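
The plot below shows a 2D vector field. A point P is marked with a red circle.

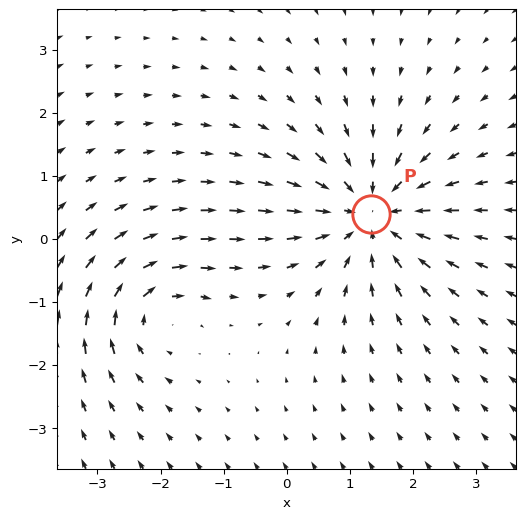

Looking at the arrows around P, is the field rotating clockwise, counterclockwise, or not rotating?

not rotating

Near P at (1.3, 0.4) the arrows show no circulation. The curl there is ≈0.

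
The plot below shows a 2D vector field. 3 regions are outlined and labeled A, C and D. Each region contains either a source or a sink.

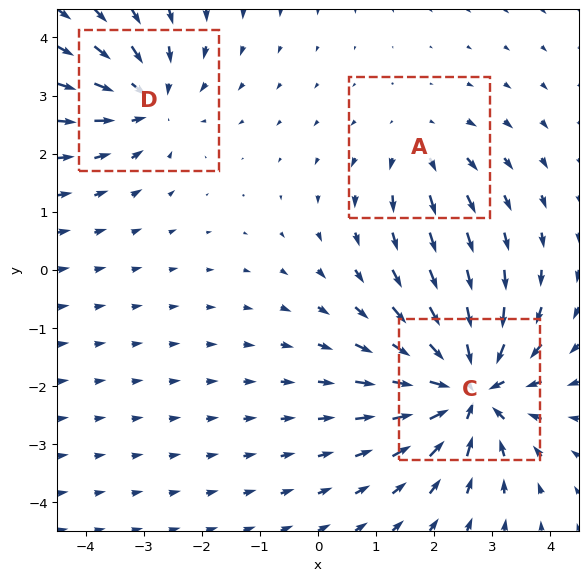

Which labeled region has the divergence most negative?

Divergence at each region's feature centre — A: about +2, C: about -6, D: about -3. Region C is most negative.

C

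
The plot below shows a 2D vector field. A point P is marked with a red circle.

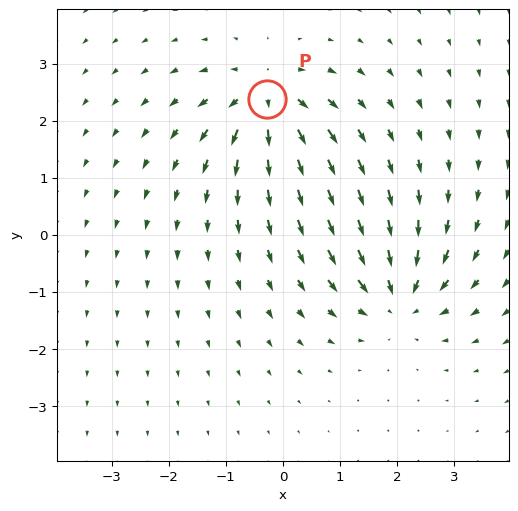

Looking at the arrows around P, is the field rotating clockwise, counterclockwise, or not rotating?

not rotating

Near P at (-0.3, 2.4) the arrows show no circulation. The curl there is ≈0.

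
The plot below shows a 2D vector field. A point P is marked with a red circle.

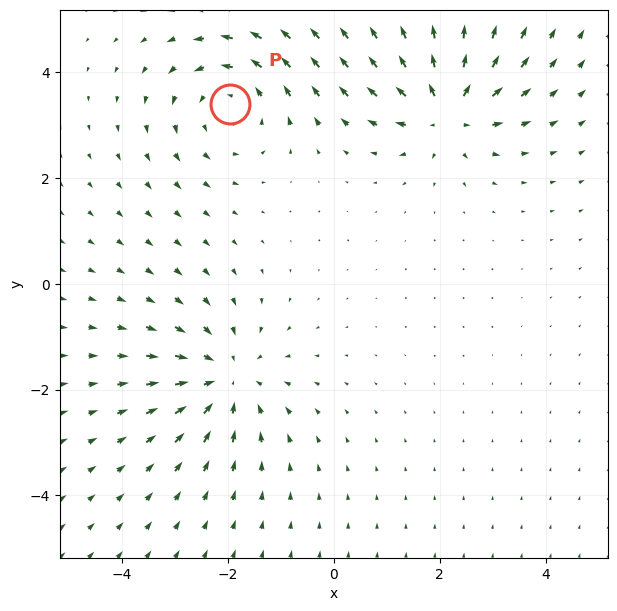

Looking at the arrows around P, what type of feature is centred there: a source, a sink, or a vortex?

vortex

At P (-2.0, 3.4) the arrows circulate counterclockwise. Divergence ≈0, curl about +3 — near-zero divergence with nonzero curl is a vortex.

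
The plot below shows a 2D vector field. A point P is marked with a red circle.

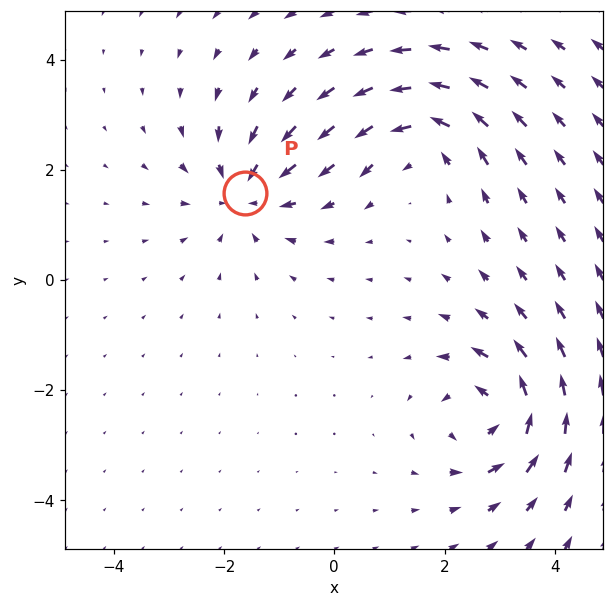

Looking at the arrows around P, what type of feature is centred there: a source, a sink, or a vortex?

At P (-1.6, 1.6) the arrows converge inward. Divergence about -4, curl ≈0 — negative divergence with near-zero curl is a sink.

sink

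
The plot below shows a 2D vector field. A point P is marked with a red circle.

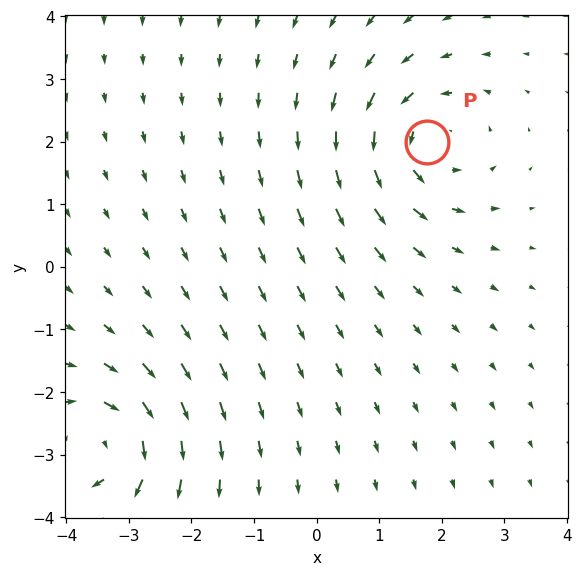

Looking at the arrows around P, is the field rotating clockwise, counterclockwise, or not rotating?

counterclockwise

Near P at (1.8, 2.0) the arrows circulate counterclockwise. The curl (z-component) there is about +4; positive curl means counterclockwise rotation.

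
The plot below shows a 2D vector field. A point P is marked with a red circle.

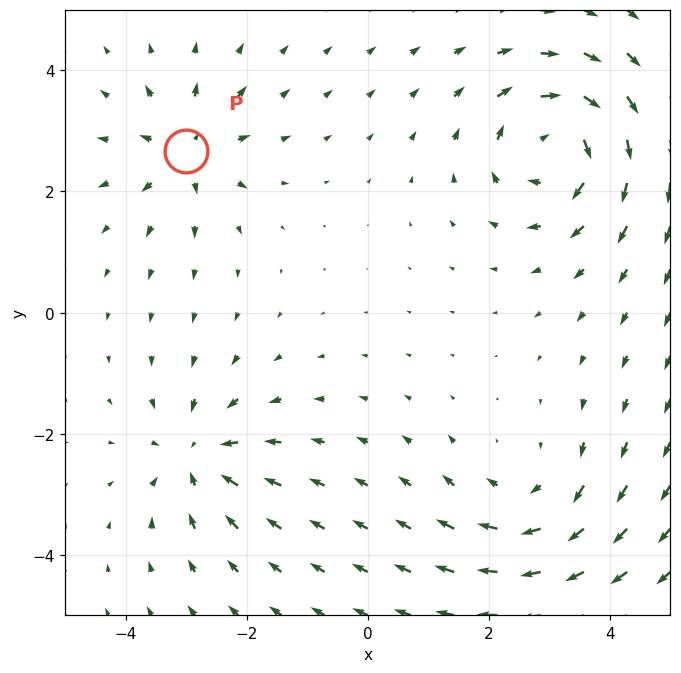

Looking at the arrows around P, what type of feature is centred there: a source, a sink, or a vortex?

At P (-3.0, 2.7) the arrows spread outward. Divergence about +4, curl ≈0 — positive divergence with near-zero curl is a source.

source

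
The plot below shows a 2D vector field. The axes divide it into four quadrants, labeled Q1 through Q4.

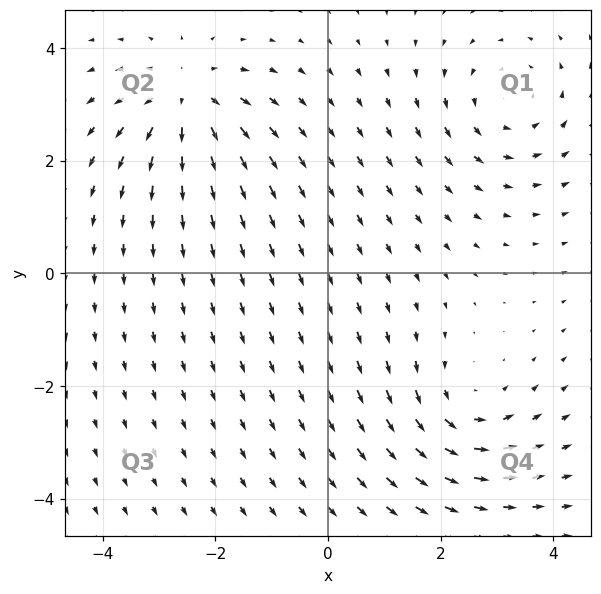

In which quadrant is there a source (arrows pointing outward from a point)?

Q2

The source sits at approximately (-2.5, 3.1), which lies in quadrant Q2. The divergence there is about +5, positive as expected for a source.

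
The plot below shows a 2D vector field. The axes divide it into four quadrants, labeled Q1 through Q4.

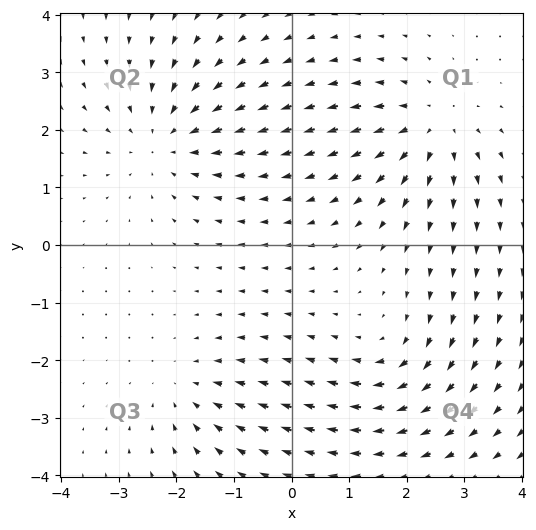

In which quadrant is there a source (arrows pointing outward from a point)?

Q1

The source sits at approximately (2.4, 2.1), which lies in quadrant Q1. The divergence there is about +4, positive as expected for a source.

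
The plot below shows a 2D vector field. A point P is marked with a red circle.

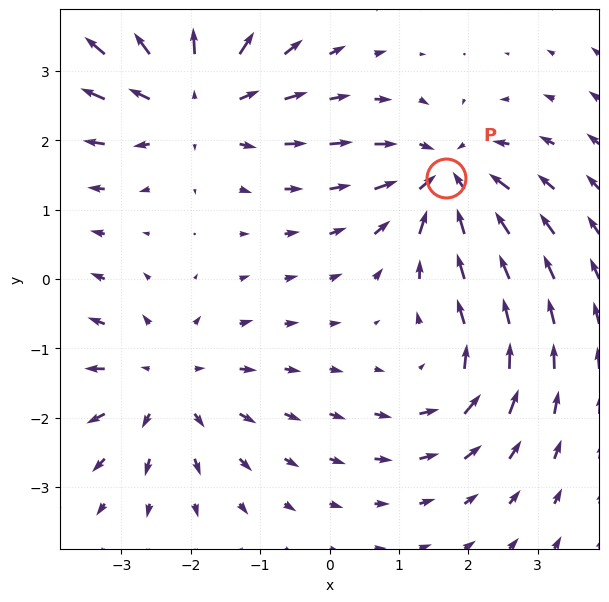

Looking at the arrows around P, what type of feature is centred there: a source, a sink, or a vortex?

At P (1.7, 1.5) the arrows converge inward. Divergence about -5, curl ≈0 — negative divergence with near-zero curl is a sink.

sink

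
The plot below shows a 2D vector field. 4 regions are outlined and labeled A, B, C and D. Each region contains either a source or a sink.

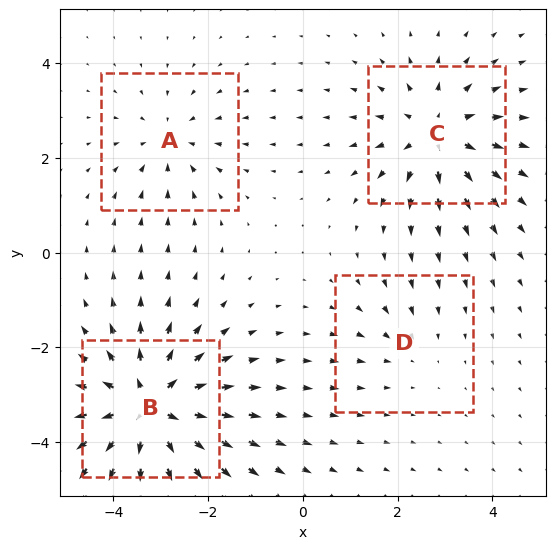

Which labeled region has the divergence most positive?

B

Divergence at each region's feature centre — A: about -3, B: about +6, C: about +5, D: about -2. Region B is most positive.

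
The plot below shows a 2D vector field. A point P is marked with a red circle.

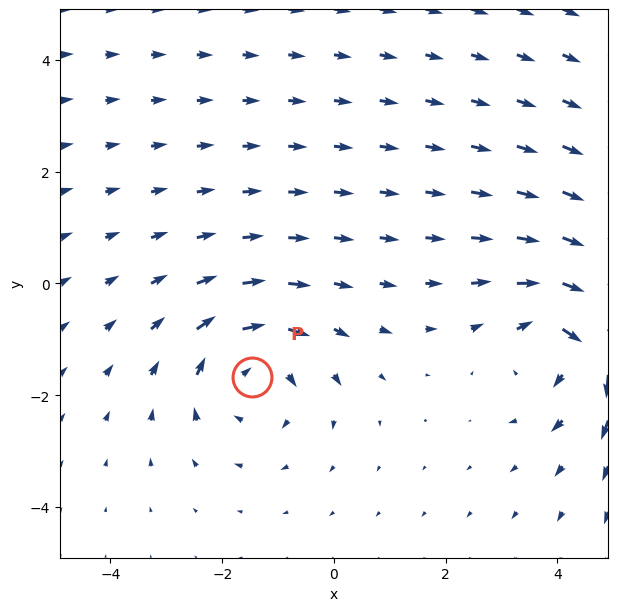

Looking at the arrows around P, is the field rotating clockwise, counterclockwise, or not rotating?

clockwise

Near P at (-1.5, -1.7) the arrows circulate clockwise. The curl (z-component) there is about -3; negative curl means clockwise rotation.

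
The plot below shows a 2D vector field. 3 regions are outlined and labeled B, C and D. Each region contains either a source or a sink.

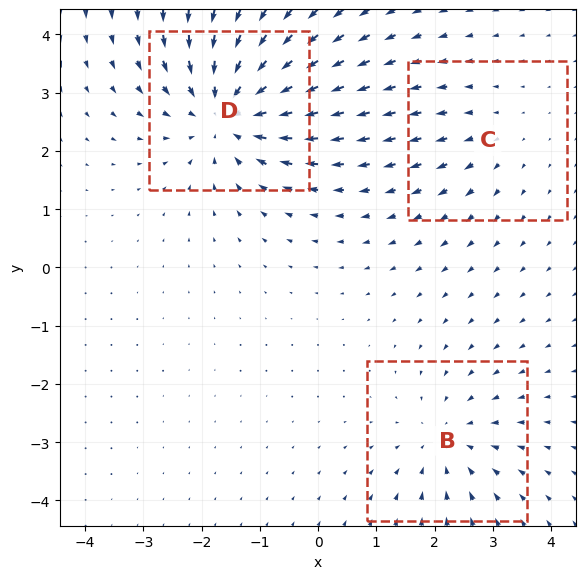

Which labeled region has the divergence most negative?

Divergence at each region's feature centre — B: about -3, C: about +2, D: about -5. Region D is most negative.

D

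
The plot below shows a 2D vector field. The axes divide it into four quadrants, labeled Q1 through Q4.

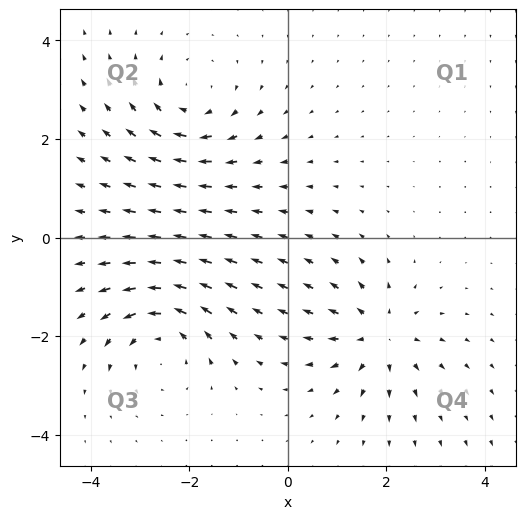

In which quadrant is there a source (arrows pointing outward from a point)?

Q4

The source sits at approximately (1.8, -2.0), which lies in quadrant Q4. The divergence there is about +5, positive as expected for a source.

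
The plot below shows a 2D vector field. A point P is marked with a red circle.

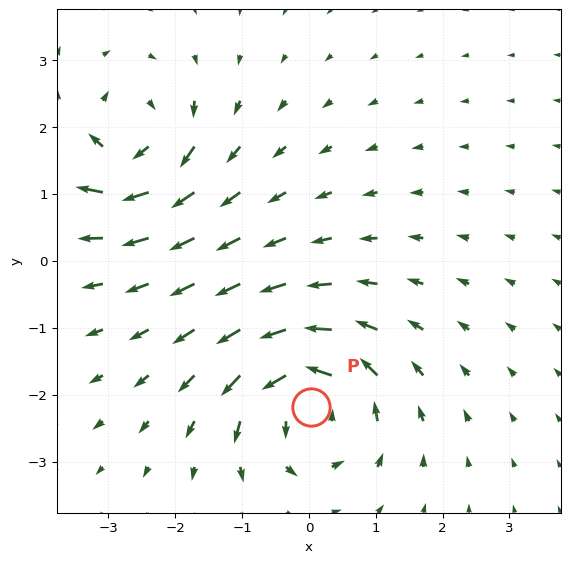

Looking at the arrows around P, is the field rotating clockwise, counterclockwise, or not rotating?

counterclockwise

Near P at (0.0, -2.2) the arrows circulate counterclockwise. The curl (z-component) there is about +5; positive curl means counterclockwise rotation.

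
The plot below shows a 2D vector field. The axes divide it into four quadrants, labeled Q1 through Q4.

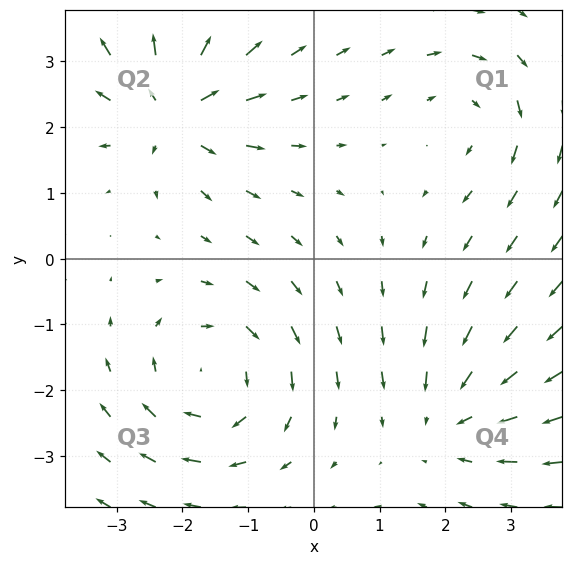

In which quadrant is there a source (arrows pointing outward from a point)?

The source sits at approximately (-2.1, 2.3), which lies in quadrant Q2. The divergence there is about +5, positive as expected for a source.

Q2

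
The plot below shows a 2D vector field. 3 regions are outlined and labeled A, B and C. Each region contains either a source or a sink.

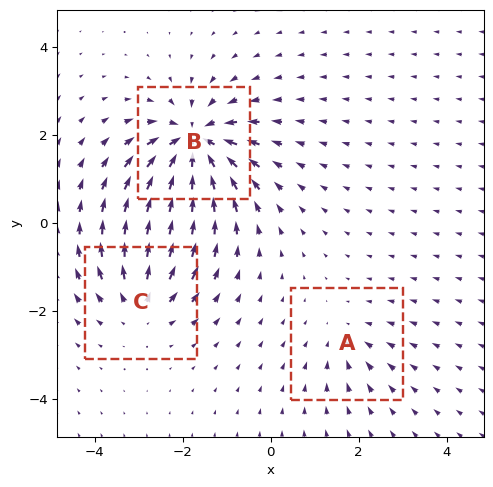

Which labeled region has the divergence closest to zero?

Divergence at each region's feature centre — A: about -2, B: about -6, C: about +4. Region A is closest to zero.

A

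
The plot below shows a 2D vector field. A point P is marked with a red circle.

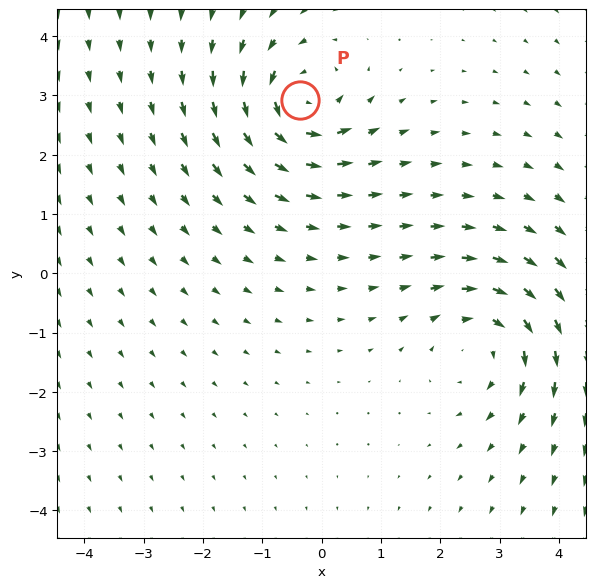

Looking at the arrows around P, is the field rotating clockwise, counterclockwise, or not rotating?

counterclockwise

Near P at (-0.4, 2.9) the arrows circulate counterclockwise. The curl (z-component) there is about +5; positive curl means counterclockwise rotation.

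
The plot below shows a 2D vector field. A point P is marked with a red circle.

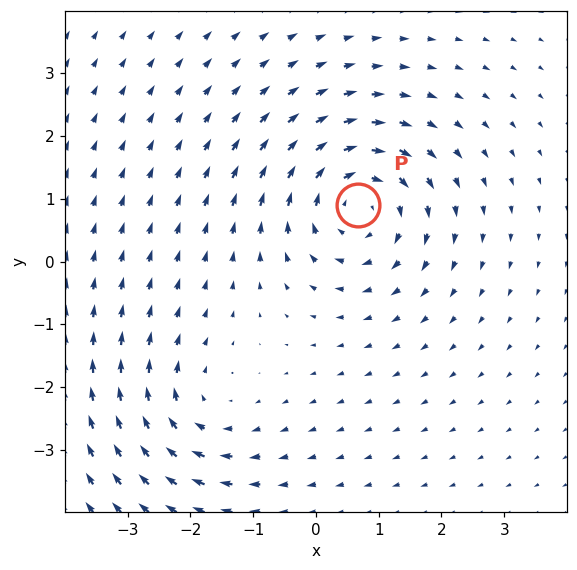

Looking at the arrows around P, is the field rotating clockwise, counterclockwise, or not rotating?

Near P at (0.7, 0.9) the arrows circulate clockwise. The curl (z-component) there is about -4; negative curl means clockwise rotation.

clockwise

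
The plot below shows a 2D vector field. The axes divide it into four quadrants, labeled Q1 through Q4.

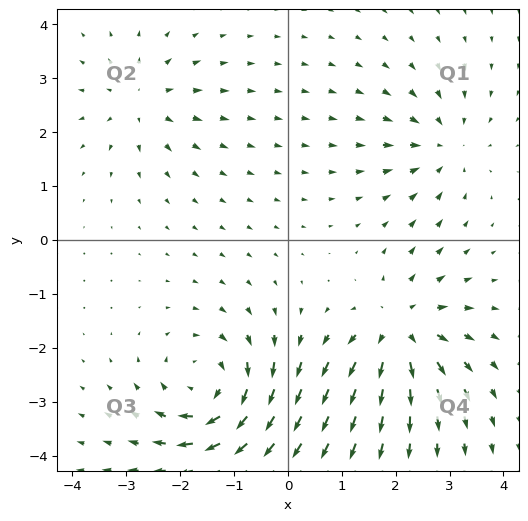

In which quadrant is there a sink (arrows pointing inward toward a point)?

Q1

The sink sits at approximately (2.9, 1.7), which lies in quadrant Q1. The divergence there is about -3, negative as expected for a sink.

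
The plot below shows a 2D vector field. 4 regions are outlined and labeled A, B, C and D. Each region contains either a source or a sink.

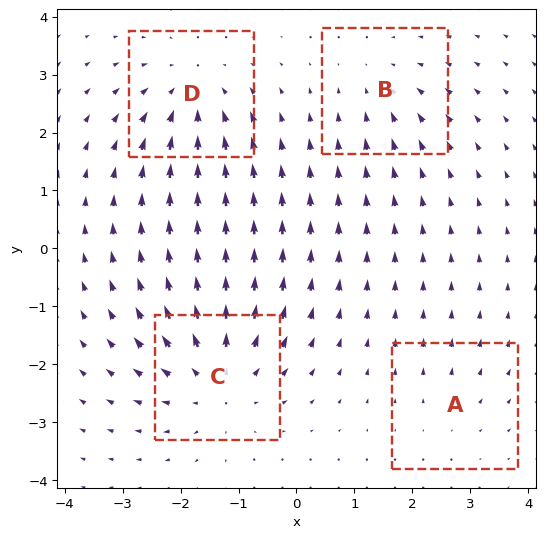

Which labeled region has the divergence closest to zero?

A

Divergence at each region's feature centre — A: about +2, B: about -3, C: about +6, D: about -5. Region A is closest to zero.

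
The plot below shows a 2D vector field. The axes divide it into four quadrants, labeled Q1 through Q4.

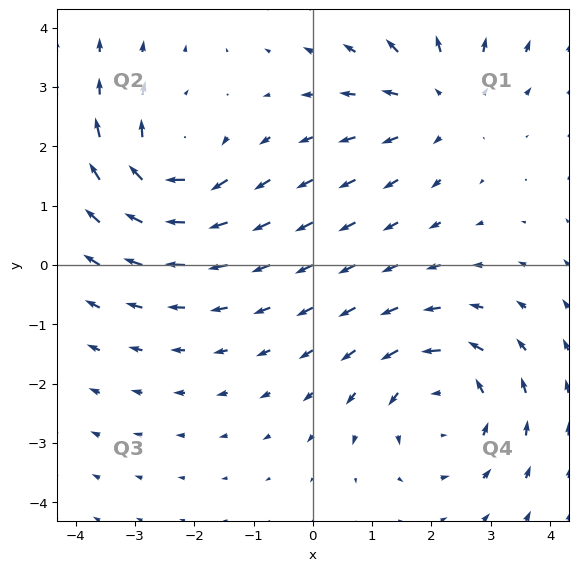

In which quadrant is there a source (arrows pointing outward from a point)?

Q1

The source sits at approximately (2.2, 2.8), which lies in quadrant Q1. The divergence there is about +3, positive as expected for a source.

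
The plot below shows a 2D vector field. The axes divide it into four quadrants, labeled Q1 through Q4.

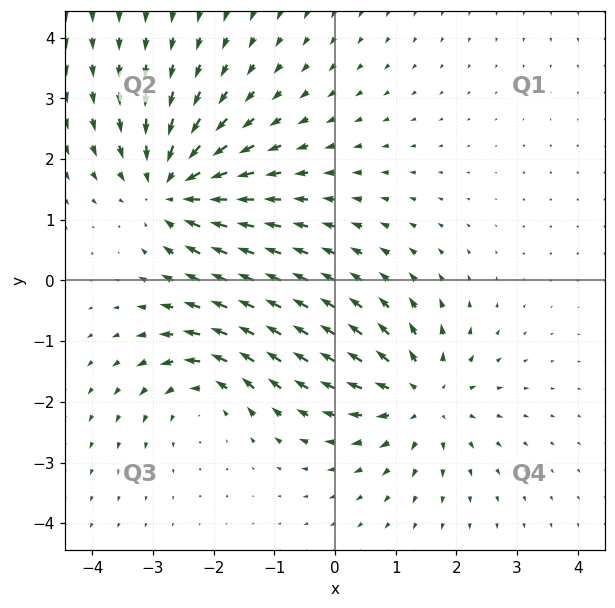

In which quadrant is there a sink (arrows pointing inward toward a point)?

The sink sits at approximately (-2.7, 1.5), which lies in quadrant Q2. The divergence there is about -4, negative as expected for a sink.

Q2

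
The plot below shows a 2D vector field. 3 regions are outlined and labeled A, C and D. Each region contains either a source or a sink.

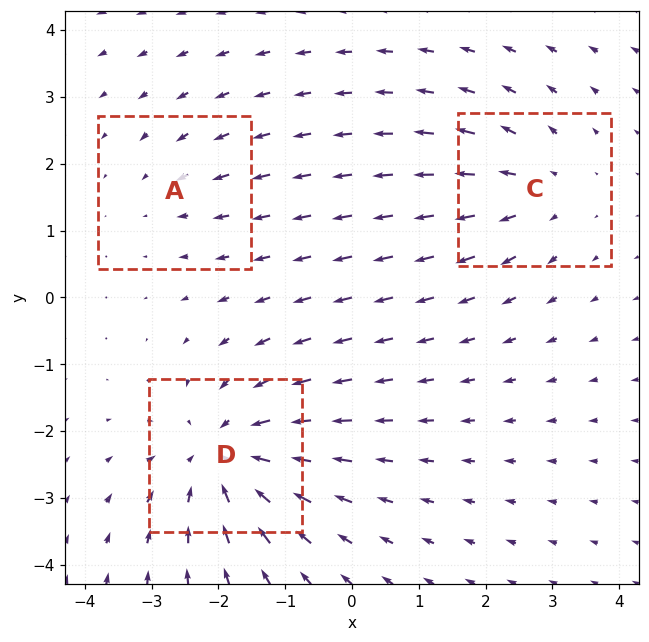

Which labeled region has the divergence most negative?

Divergence at each region's feature centre — A: about -2, C: about +3, D: about -5. Region D is most negative.

D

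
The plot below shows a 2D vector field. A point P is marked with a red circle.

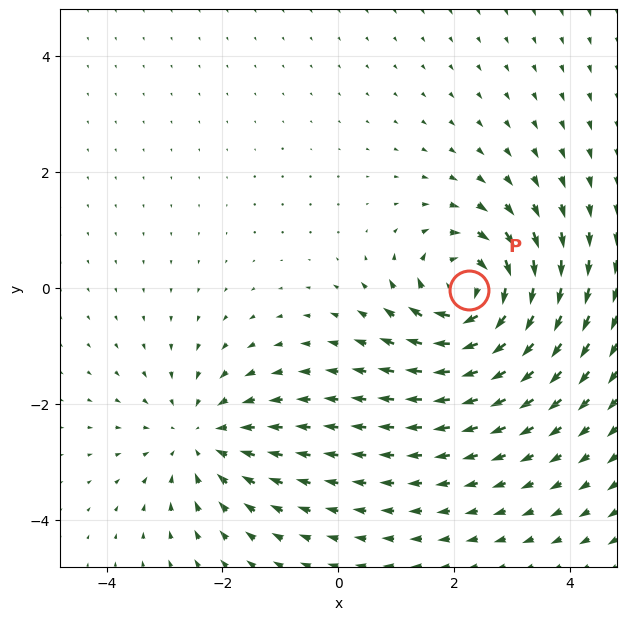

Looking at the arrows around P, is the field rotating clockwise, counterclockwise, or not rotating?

clockwise

Near P at (2.3, -0.0) the arrows circulate clockwise. The curl (z-component) there is about -6; negative curl means clockwise rotation.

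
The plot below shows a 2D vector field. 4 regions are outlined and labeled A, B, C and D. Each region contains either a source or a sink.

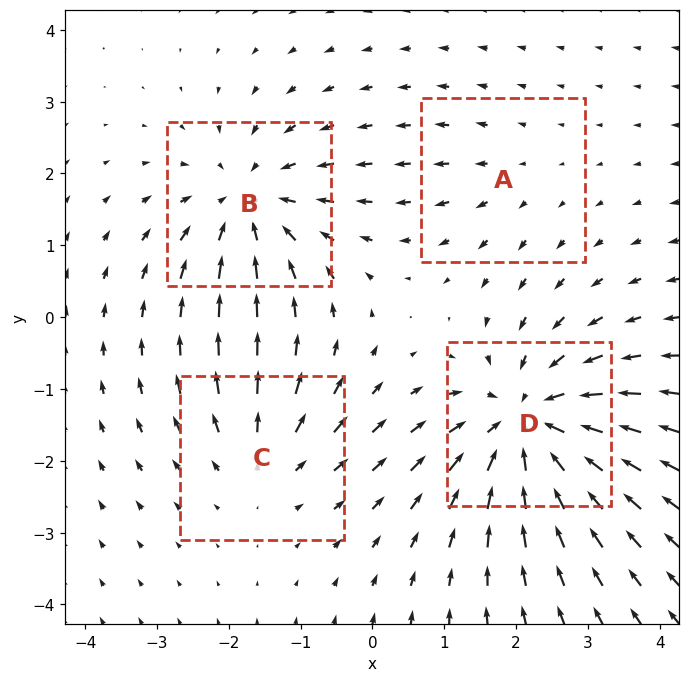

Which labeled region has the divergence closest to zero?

A

Divergence at each region's feature centre — A: about +2, B: about -5, C: about +3, D: about -7. Region A is closest to zero.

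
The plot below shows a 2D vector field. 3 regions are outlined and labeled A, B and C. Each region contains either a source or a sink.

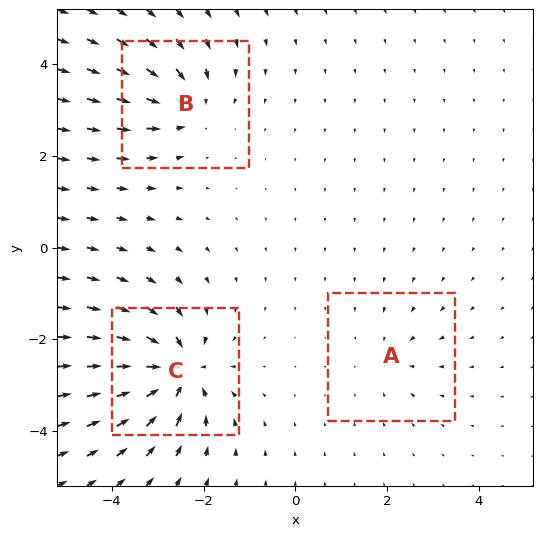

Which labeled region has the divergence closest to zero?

A

Divergence at each region's feature centre — A: about -2, B: about -4, C: about -6. Region A is closest to zero.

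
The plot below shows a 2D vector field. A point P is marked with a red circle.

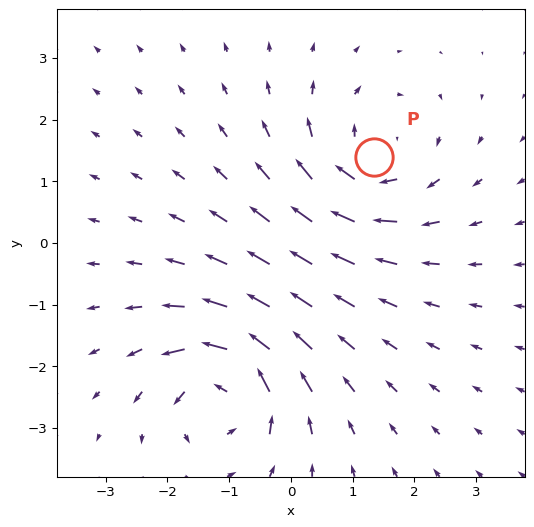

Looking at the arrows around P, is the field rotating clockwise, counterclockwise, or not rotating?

clockwise

Near P at (1.3, 1.4) the arrows circulate clockwise. The curl (z-component) there is about -4; negative curl means clockwise rotation.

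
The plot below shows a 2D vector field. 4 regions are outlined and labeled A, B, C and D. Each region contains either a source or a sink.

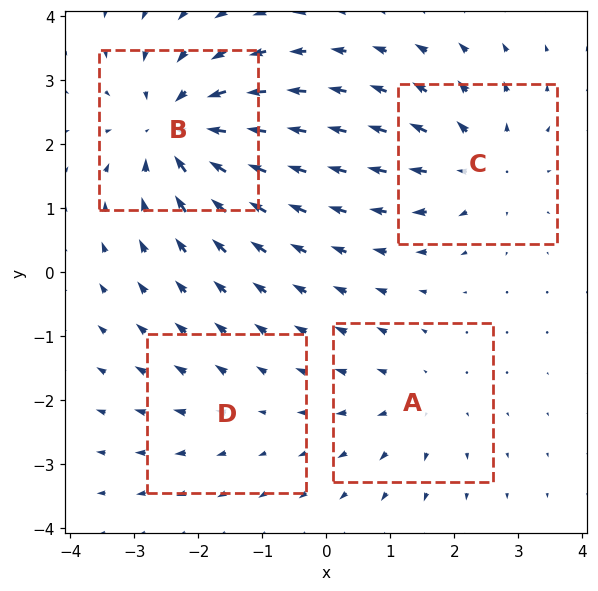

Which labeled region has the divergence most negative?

Divergence at each region's feature centre — A: about +3, B: about -7, C: about +4, D: about +2. Region B is most negative.

B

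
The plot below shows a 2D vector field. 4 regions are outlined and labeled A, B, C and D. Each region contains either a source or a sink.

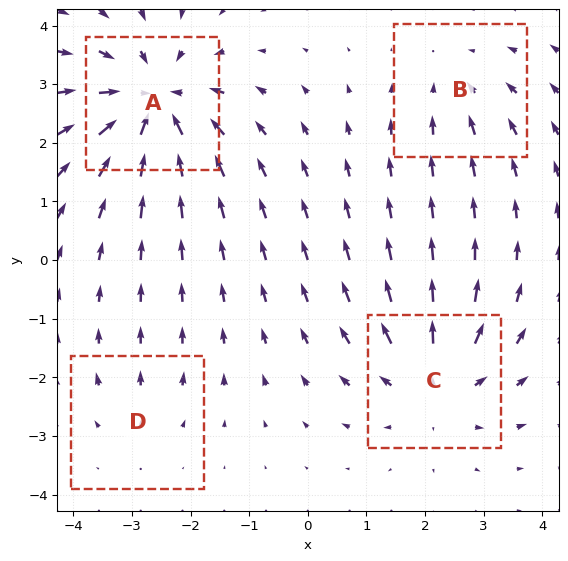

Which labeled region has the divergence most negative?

Divergence at each region's feature centre — A: about -7, B: about -3, C: about +5, D: about +2. Region A is most negative.

A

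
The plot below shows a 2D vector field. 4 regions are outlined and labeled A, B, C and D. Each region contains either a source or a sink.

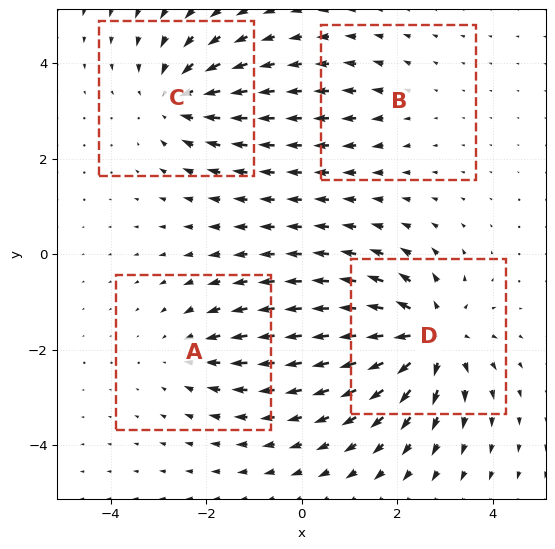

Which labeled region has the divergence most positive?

D

Divergence at each region's feature centre — A: about -3, B: about +2, C: about -5, D: about +6. Region D is most positive.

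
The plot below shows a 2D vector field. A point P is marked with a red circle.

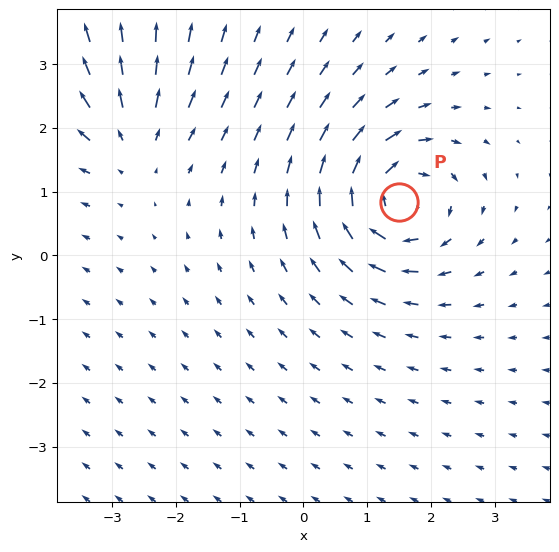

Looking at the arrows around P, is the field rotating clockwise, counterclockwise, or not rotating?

clockwise

Near P at (1.5, 0.8) the arrows circulate clockwise. The curl (z-component) there is about -6; negative curl means clockwise rotation.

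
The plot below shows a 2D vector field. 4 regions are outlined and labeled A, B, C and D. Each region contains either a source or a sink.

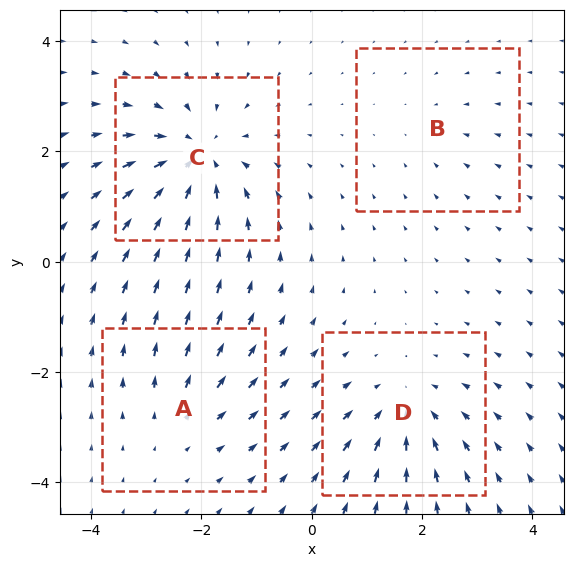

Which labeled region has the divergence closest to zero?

B

Divergence at each region's feature centre — A: about +3, B: about -2, C: about -7, D: about -5. Region B is closest to zero.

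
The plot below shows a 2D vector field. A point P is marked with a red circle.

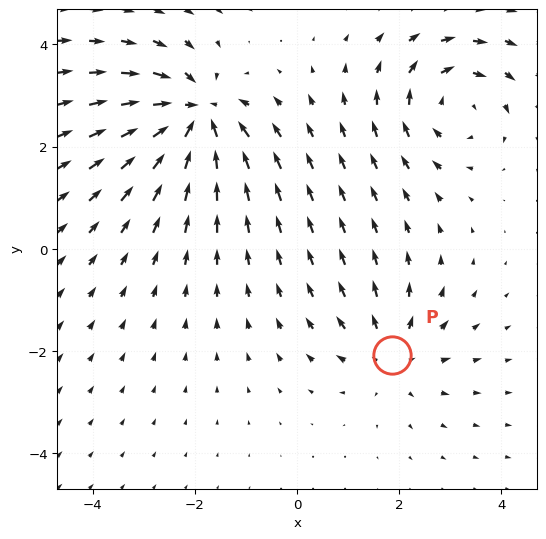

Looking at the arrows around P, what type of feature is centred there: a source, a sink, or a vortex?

source

At P (1.9, -2.1) the arrows spread outward. Divergence about +3, curl ≈0 — positive divergence with near-zero curl is a source.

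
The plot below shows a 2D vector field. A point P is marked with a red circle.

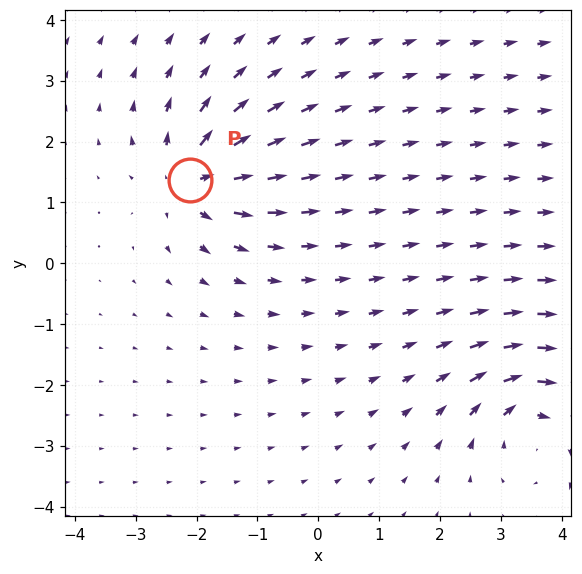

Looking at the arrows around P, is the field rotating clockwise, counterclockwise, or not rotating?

not rotating

Near P at (-2.1, 1.4) the arrows show no circulation. The curl there is ≈0.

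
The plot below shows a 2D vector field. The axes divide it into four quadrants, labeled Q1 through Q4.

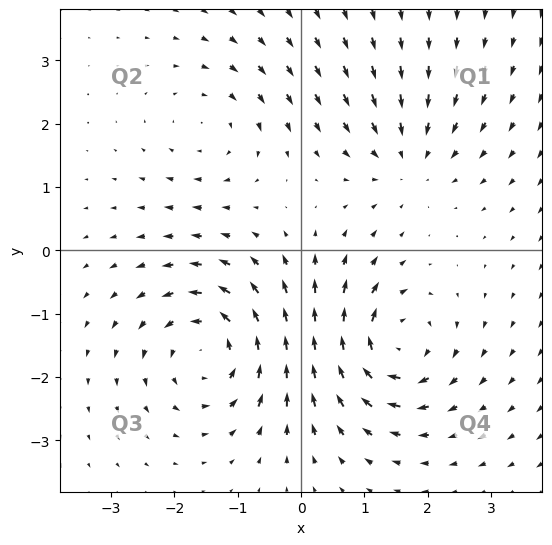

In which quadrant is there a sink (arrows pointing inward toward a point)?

The sink sits at approximately (1.7, 1.4), which lies in quadrant Q1. The divergence there is about -3, negative as expected for a sink.

Q1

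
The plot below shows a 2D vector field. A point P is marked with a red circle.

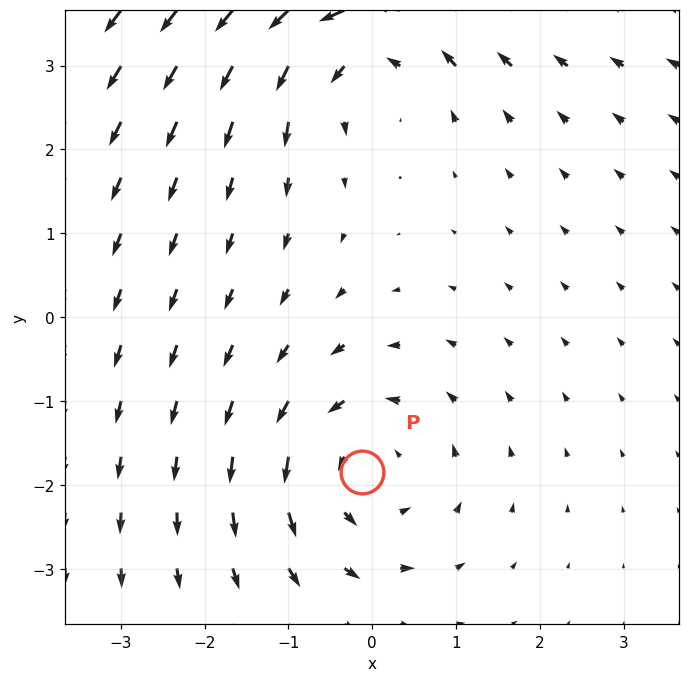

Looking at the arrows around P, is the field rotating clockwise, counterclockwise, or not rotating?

counterclockwise

Near P at (-0.1, -1.8) the arrows circulate counterclockwise. The curl (z-component) there is about +3; positive curl means counterclockwise rotation.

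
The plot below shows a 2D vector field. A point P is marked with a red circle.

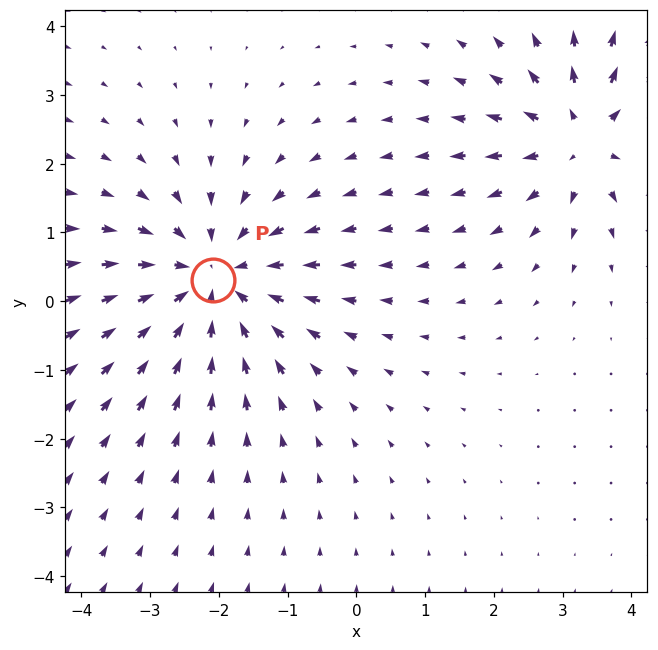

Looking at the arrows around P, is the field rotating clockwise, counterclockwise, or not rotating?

not rotating

Near P at (-2.1, 0.3) the arrows show no circulation. The curl there is ≈0.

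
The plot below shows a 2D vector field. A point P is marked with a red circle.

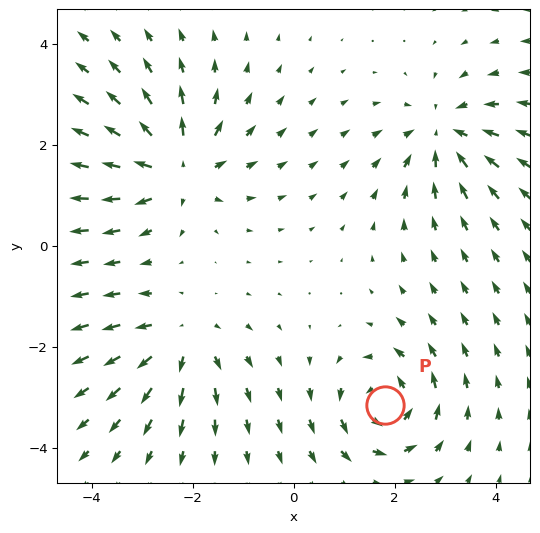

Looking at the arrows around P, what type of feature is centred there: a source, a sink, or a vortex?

At P (1.8, -3.1) the arrows circulate counterclockwise. Divergence ≈0, curl about +6 — near-zero divergence with nonzero curl is a vortex.

vortex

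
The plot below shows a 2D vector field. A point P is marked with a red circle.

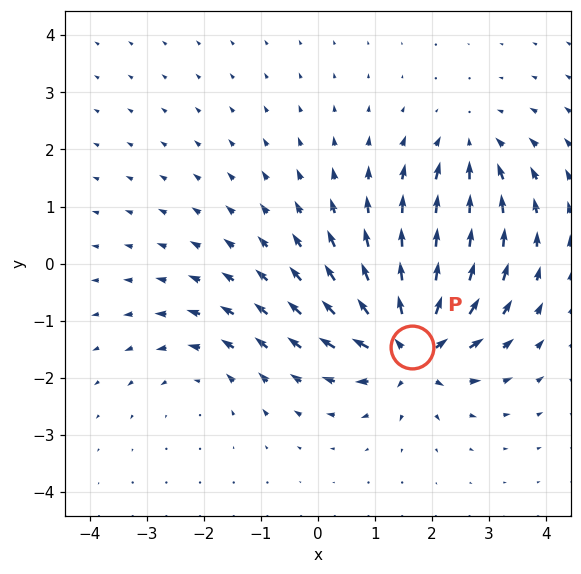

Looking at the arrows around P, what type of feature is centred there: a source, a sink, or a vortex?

At P (1.6, -1.5) the arrows spread outward. Divergence about +7, curl ≈0 — positive divergence with near-zero curl is a source.

source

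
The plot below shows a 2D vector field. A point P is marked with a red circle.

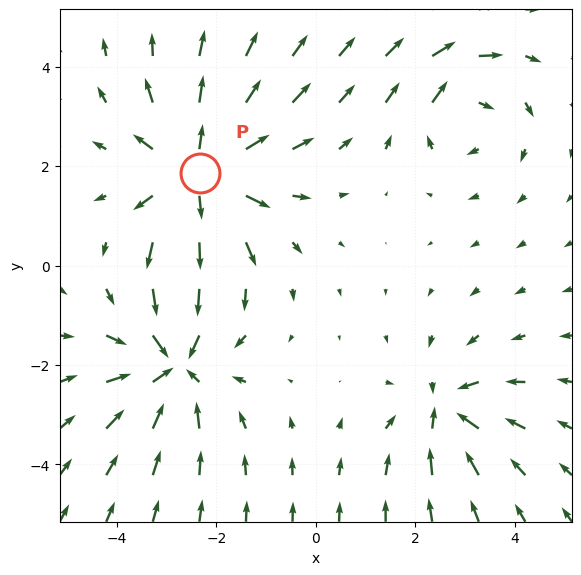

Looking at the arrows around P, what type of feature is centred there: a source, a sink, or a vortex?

source

At P (-2.3, 1.9) the arrows spread outward. Divergence about +5, curl ≈0 — positive divergence with near-zero curl is a source.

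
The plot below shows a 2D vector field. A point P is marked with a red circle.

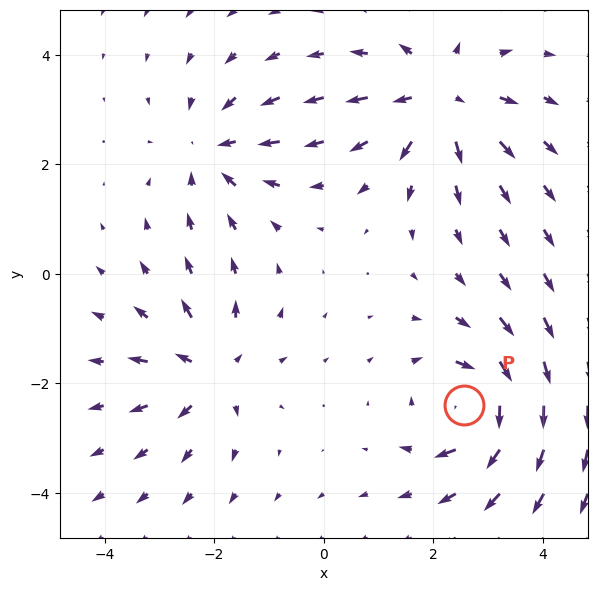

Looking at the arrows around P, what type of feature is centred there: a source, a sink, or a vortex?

At P (2.6, -2.4) the arrows circulate clockwise. Divergence ≈0, curl about -6 — near-zero divergence with nonzero curl is a vortex.

vortex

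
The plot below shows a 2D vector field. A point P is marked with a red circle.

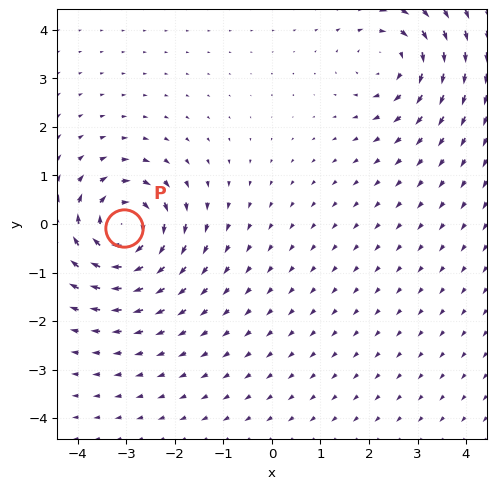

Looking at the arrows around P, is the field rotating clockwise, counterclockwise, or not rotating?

Near P at (-3.1, -0.1) the arrows circulate clockwise. The curl (z-component) there is about -6; negative curl means clockwise rotation.

clockwise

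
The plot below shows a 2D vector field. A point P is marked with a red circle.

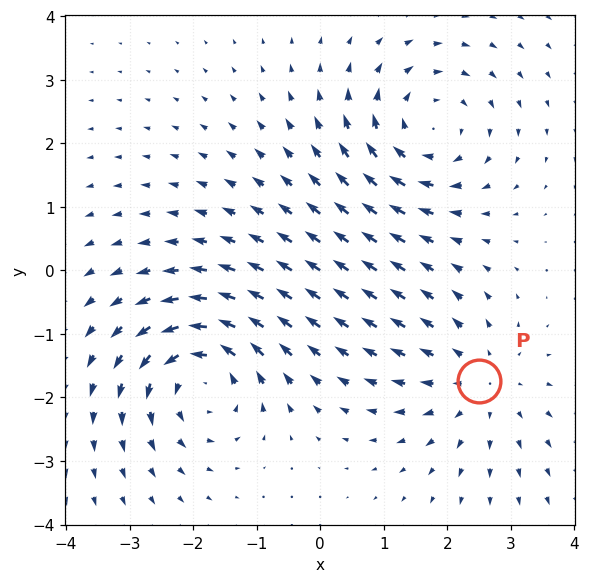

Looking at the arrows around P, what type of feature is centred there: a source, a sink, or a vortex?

At P (2.5, -1.7) the arrows spread outward. Divergence about +4, curl ≈0 — positive divergence with near-zero curl is a source.

source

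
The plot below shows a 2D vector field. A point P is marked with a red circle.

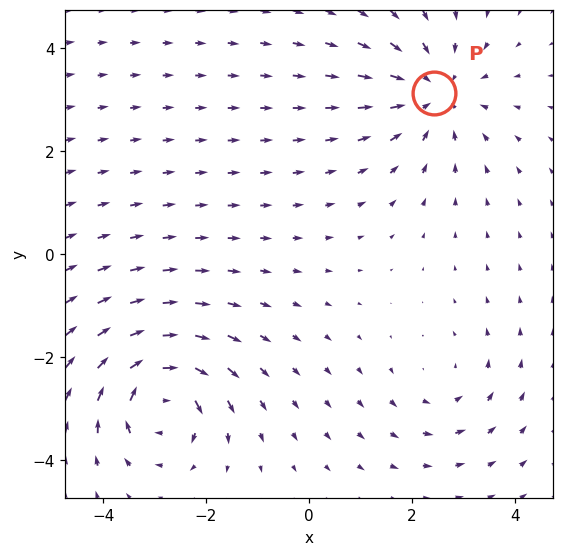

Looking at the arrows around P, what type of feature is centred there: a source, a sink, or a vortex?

sink

At P (2.4, 3.1) the arrows converge inward. Divergence about -4, curl ≈0 — negative divergence with near-zero curl is a sink.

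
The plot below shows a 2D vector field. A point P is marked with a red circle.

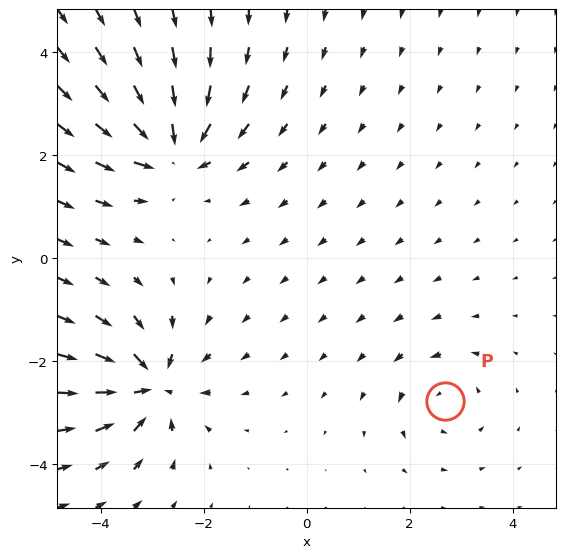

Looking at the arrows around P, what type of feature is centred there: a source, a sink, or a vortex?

vortex

At P (2.7, -2.8) the arrows circulate counterclockwise. Divergence ≈0, curl about +4 — near-zero divergence with nonzero curl is a vortex.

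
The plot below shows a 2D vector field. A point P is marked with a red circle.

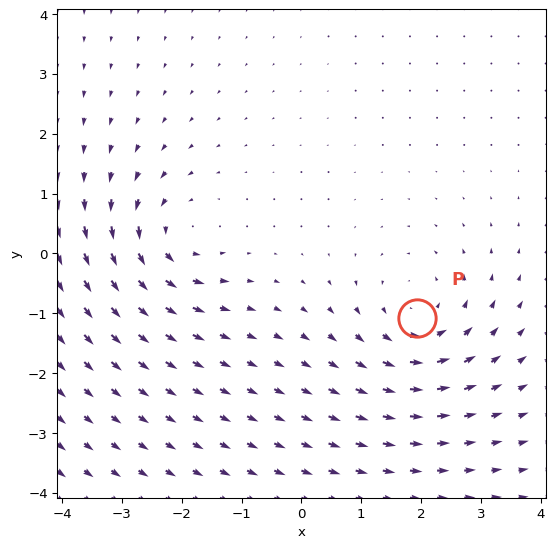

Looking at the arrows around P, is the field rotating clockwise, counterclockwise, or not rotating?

Near P at (1.9, -1.1) the arrows circulate counterclockwise. The curl (z-component) there is about +3; positive curl means counterclockwise rotation.

counterclockwise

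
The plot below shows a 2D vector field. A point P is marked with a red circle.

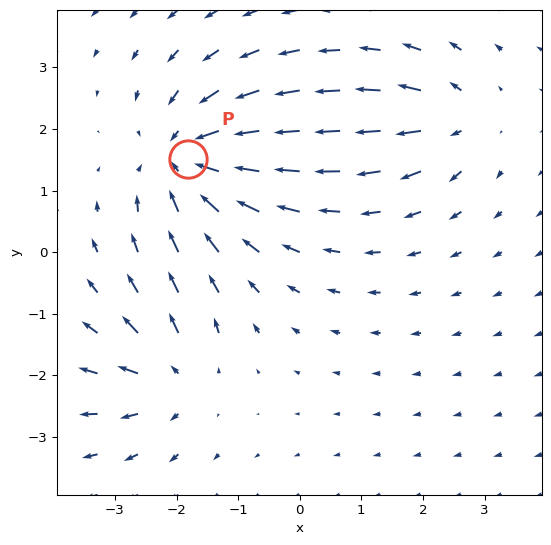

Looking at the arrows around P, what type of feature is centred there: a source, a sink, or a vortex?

sink

At P (-1.8, 1.5) the arrows converge inward. Divergence about -5, curl ≈0 — negative divergence with near-zero curl is a sink.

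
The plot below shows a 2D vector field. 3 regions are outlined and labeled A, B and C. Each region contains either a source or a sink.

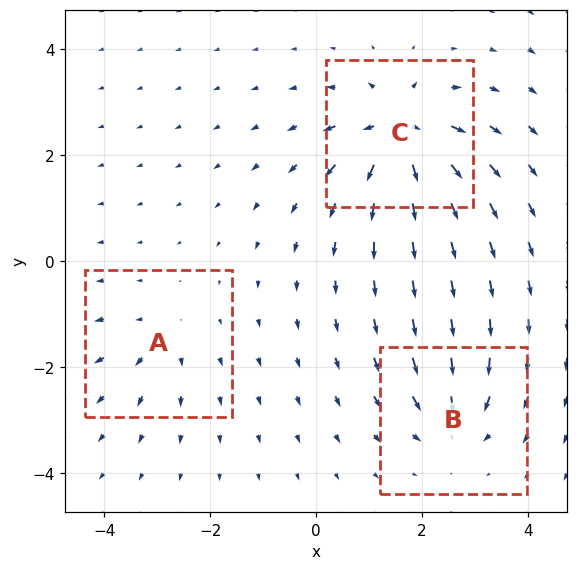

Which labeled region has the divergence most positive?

Divergence at each region's feature centre — A: about +3, B: about -4, C: about +6. Region C is most positive.

C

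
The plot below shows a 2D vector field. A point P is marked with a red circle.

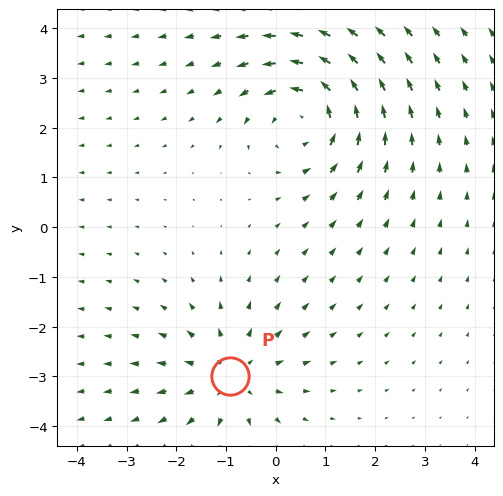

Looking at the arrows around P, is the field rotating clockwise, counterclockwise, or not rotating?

Near P at (-0.9, -3.0) the arrows show no circulation. The curl there is ≈0.

not rotating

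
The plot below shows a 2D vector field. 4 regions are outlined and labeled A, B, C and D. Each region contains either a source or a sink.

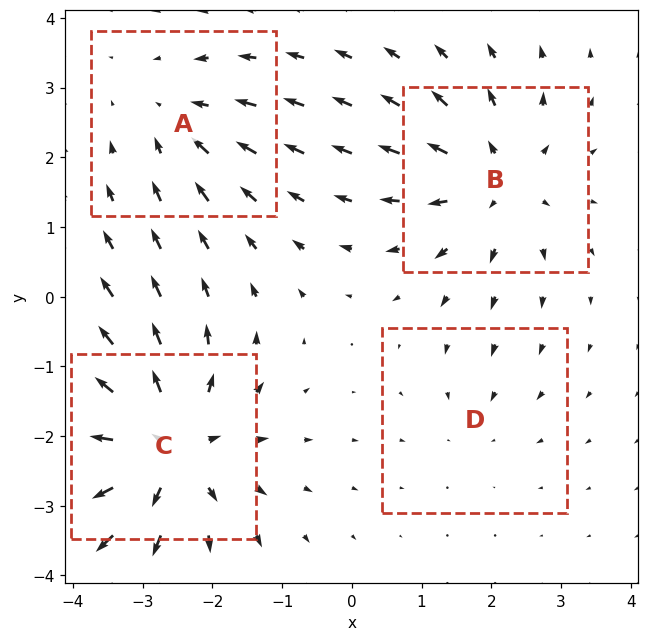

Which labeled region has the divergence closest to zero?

D

Divergence at each region's feature centre — A: about -4, B: about +5, C: about +8, D: about -2. Region D is closest to zero.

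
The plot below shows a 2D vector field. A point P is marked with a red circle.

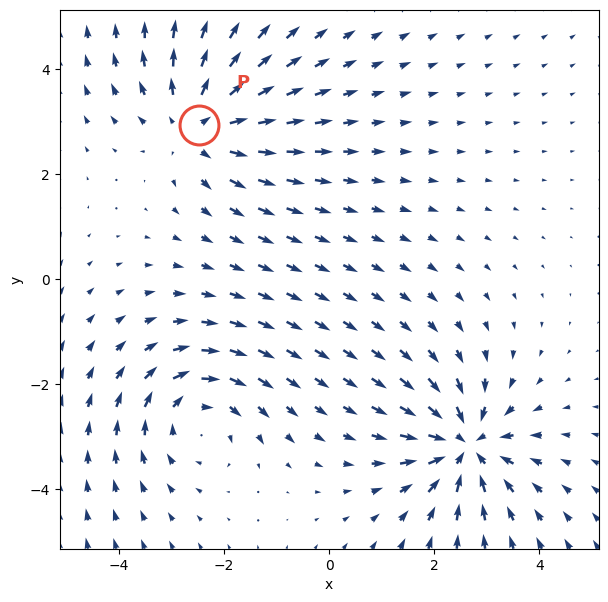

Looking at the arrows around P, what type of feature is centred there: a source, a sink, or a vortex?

At P (-2.5, 2.9) the arrows spread outward. Divergence about +4, curl ≈0 — positive divergence with near-zero curl is a source.

source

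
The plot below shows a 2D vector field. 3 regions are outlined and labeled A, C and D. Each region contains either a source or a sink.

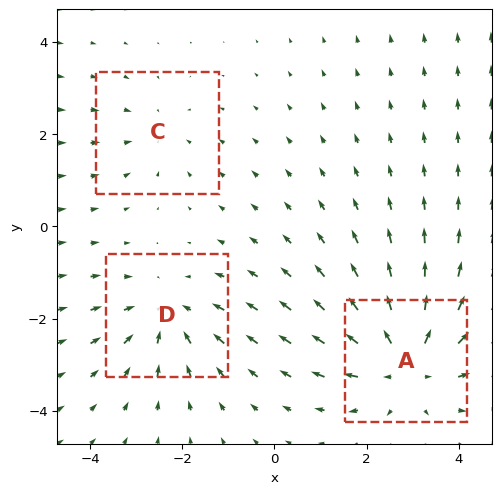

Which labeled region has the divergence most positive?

Divergence at each region's feature centre — A: about +4, C: about -2, D: about -3. Region A is most positive.

A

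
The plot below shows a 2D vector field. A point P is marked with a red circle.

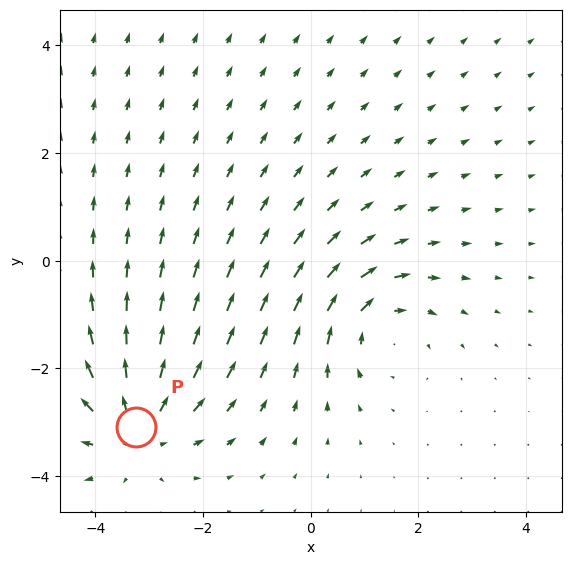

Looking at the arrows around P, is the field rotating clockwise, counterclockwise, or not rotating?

Near P at (-3.3, -3.1) the arrows show no circulation. The curl there is ≈0.

not rotating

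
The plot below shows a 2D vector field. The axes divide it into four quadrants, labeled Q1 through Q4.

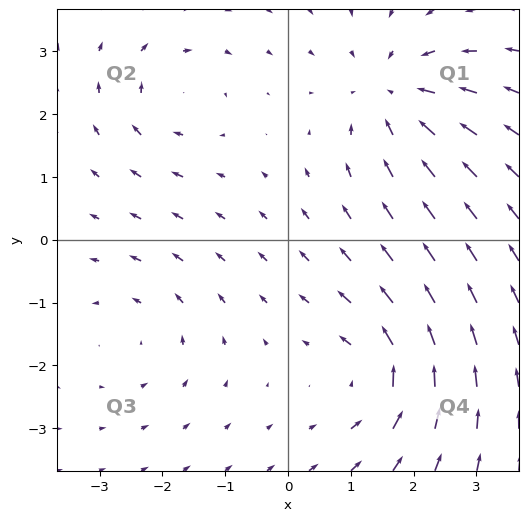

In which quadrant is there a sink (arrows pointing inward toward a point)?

Q1

The sink sits at approximately (1.7, 2.3), which lies in quadrant Q1. The divergence there is about -4, negative as expected for a sink.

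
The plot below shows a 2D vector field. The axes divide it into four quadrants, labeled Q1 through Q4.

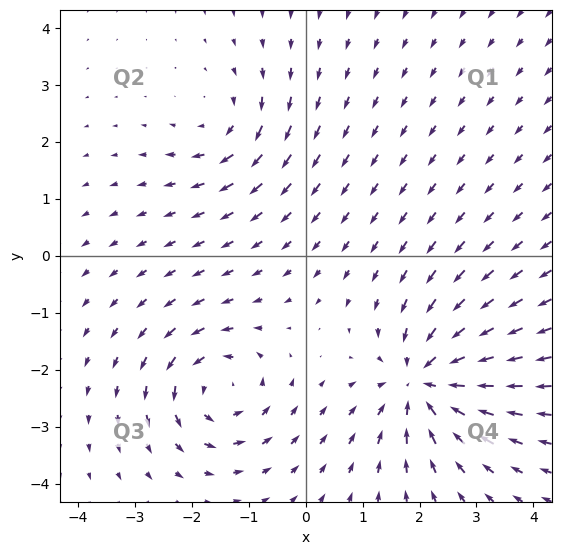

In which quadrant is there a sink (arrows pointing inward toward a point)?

Q4

The sink sits at approximately (2.1, -2.2), which lies in quadrant Q4. The divergence there is about -6, negative as expected for a sink.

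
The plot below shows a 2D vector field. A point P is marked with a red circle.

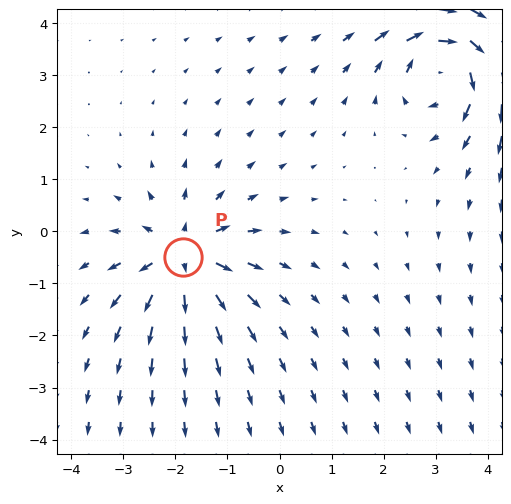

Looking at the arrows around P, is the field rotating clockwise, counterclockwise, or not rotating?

not rotating

Near P at (-1.8, -0.5) the arrows show no circulation. The curl there is ≈0.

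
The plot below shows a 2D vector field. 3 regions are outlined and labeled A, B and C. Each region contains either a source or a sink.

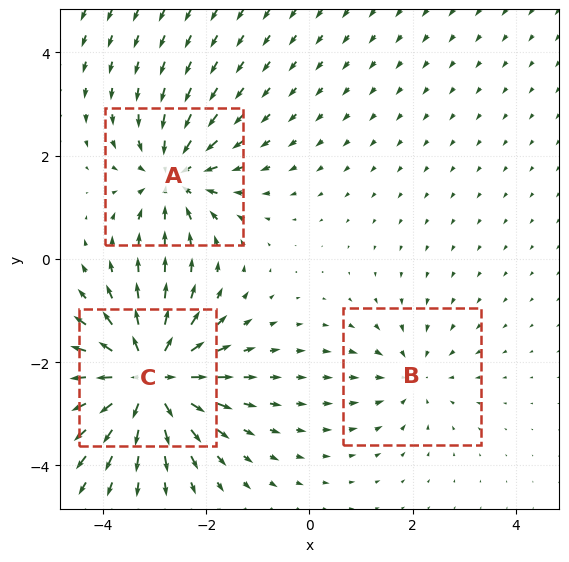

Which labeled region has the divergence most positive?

Divergence at each region's feature centre — A: about -4, B: about -2, C: about +6. Region C is most positive.

C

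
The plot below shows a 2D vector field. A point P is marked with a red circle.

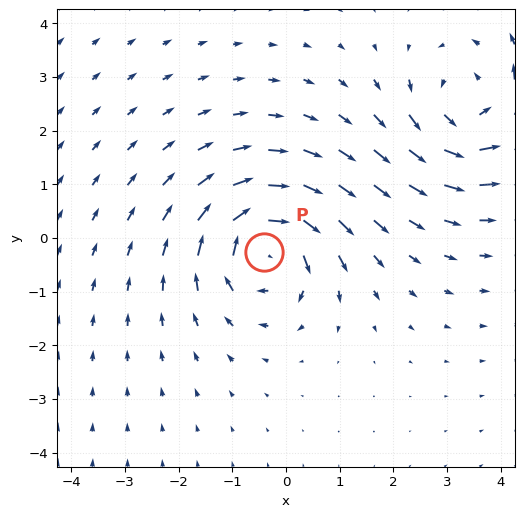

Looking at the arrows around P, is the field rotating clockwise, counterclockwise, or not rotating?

clockwise

Near P at (-0.4, -0.3) the arrows circulate clockwise. The curl (z-component) there is about -6; negative curl means clockwise rotation.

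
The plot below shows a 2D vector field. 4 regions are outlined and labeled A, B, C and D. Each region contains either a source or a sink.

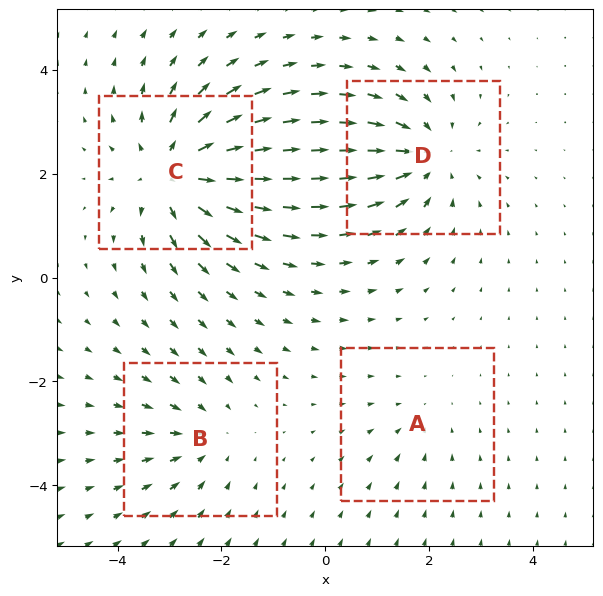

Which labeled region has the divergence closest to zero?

A

Divergence at each region's feature centre — A: about -2, B: about -3, C: about +6, D: about -5. Region A is closest to zero.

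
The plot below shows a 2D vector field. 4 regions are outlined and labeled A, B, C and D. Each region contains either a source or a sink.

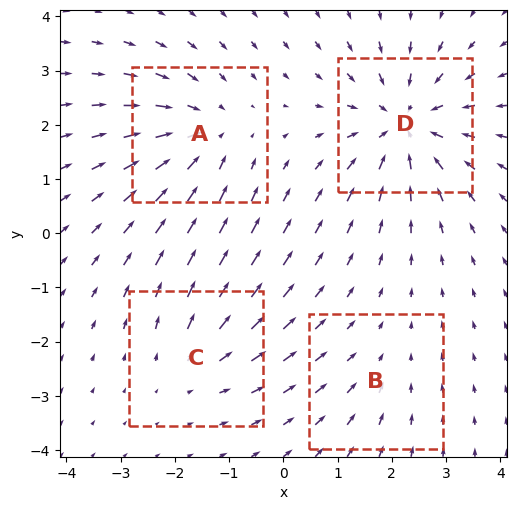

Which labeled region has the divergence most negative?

D

Divergence at each region's feature centre — A: about -4, B: about -2, C: about +3, D: about -6. Region D is most negative.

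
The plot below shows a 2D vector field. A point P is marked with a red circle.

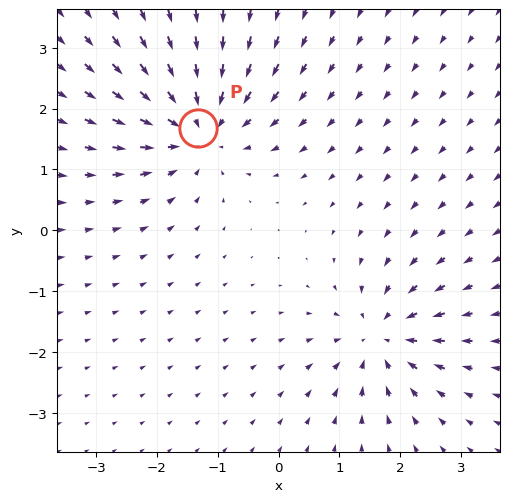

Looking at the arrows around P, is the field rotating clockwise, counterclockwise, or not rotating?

Near P at (-1.3, 1.7) the arrows show no circulation. The curl there is ≈0.

not rotating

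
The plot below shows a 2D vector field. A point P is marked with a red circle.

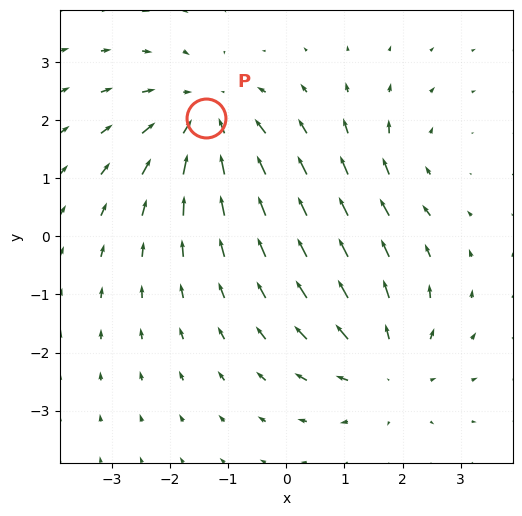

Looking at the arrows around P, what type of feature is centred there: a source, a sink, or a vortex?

sink

At P (-1.4, 2.0) the arrows converge inward. Divergence about -4, curl ≈0 — negative divergence with near-zero curl is a sink.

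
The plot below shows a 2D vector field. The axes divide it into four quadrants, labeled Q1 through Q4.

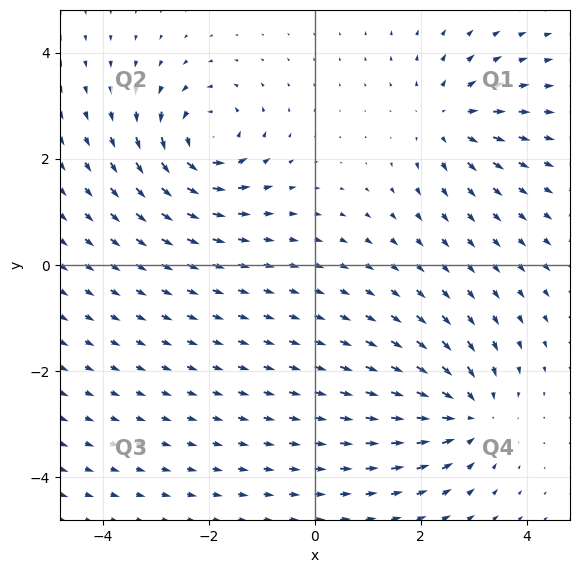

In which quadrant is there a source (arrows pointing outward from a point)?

The source sits at approximately (2.5, 2.7), which lies in quadrant Q1. The divergence there is about +3, positive as expected for a source.

Q1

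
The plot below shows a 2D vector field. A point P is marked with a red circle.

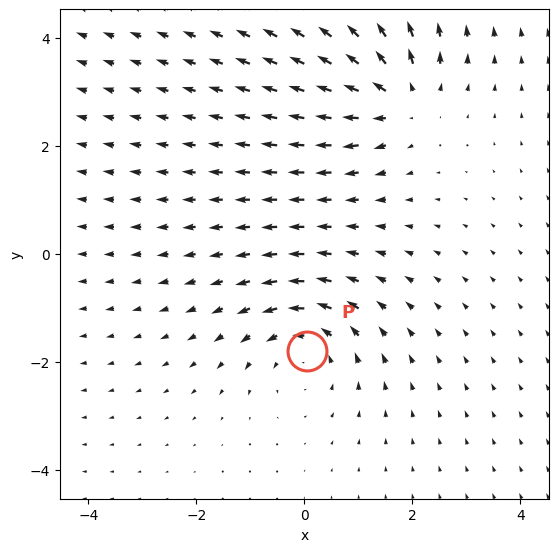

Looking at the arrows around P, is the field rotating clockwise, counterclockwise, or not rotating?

Near P at (0.1, -1.8) the arrows circulate counterclockwise. The curl (z-component) there is about +3; positive curl means counterclockwise rotation.

counterclockwise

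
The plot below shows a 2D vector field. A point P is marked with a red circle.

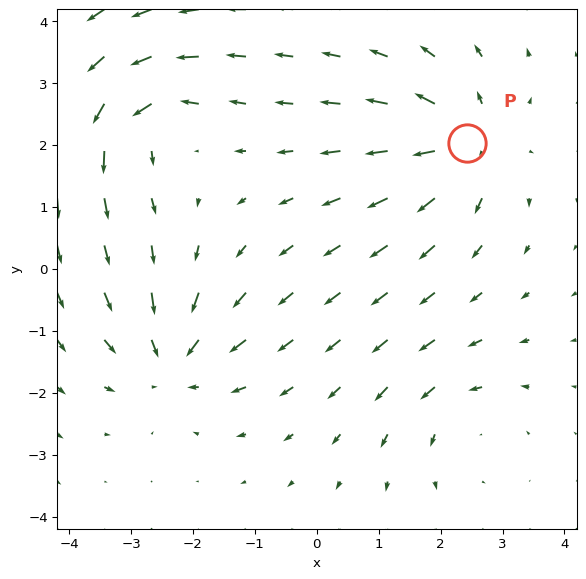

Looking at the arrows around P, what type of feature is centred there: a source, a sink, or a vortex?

At P (2.4, 2.0) the arrows spread outward. Divergence about +5, curl ≈0 — positive divergence with near-zero curl is a source.

source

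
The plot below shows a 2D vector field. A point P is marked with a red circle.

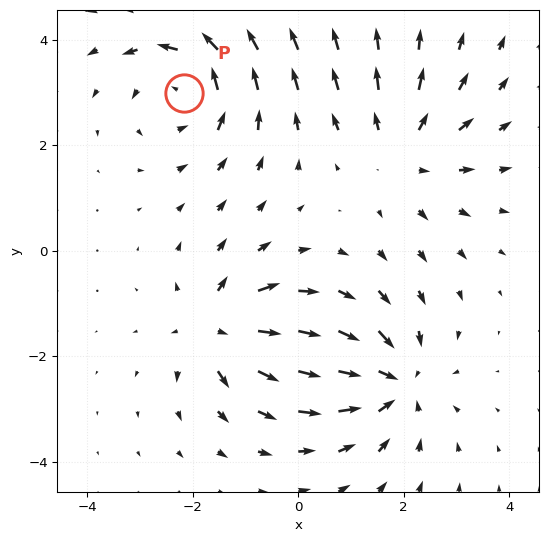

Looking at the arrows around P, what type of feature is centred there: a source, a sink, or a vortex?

vortex

At P (-2.2, 3.0) the arrows circulate counterclockwise. Divergence ≈0, curl about +5 — near-zero divergence with nonzero curl is a vortex.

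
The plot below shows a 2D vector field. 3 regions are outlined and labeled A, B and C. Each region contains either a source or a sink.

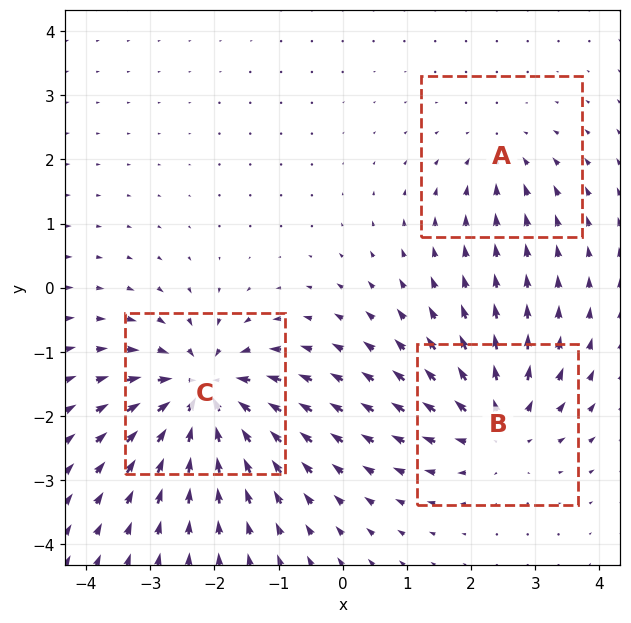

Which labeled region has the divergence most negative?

Divergence at each region's feature centre — A: about -2, B: about +4, C: about -6. Region C is most negative.

C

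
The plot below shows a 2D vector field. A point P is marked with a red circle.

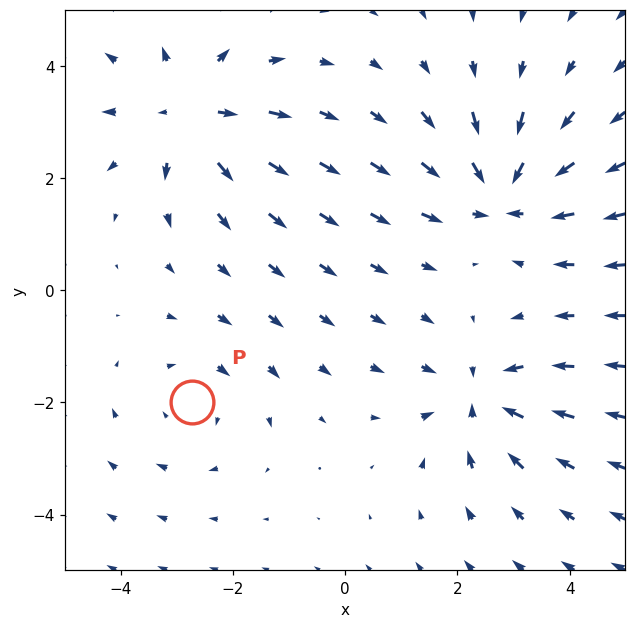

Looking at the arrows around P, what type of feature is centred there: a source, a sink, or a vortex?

At P (-2.7, -2.0) the arrows circulate clockwise. Divergence ≈0, curl about -2 — near-zero divergence with nonzero curl is a vortex.

vortex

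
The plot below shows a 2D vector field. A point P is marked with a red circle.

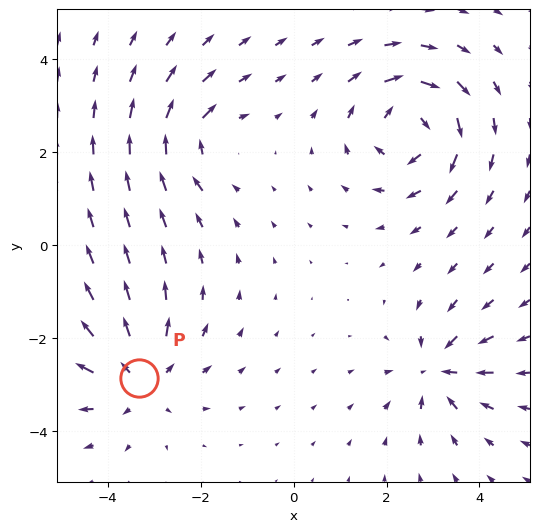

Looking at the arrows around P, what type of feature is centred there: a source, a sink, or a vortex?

source

At P (-3.3, -2.9) the arrows spread outward. Divergence about +4, curl ≈0 — positive divergence with near-zero curl is a source.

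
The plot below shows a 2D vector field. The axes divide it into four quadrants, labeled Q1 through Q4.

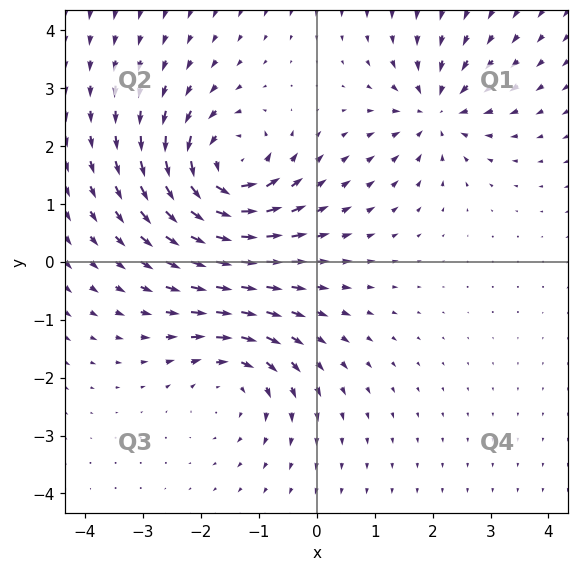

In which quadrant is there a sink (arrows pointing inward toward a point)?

Q1

The sink sits at approximately (2.1, 2.6), which lies in quadrant Q1. The divergence there is about -4, negative as expected for a sink.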